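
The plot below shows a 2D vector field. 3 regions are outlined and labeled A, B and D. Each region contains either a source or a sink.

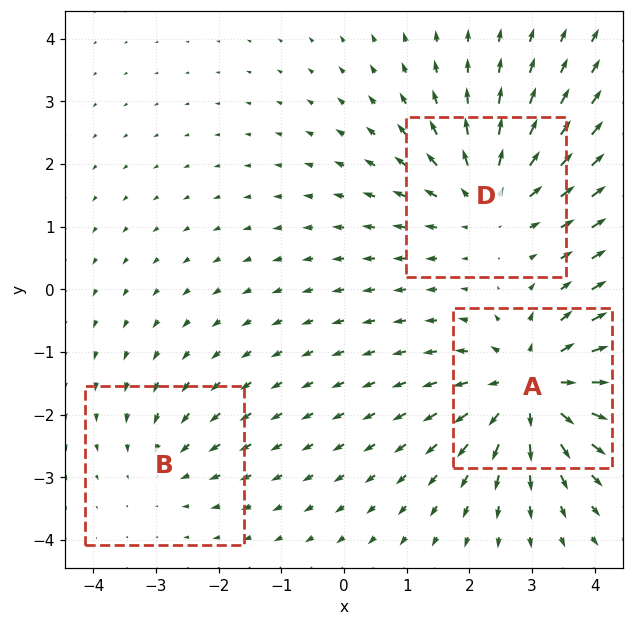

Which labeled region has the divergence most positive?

Divergence at each region's feature centre — A: about +5, B: about -2, D: about +3. Region A is most positive.

A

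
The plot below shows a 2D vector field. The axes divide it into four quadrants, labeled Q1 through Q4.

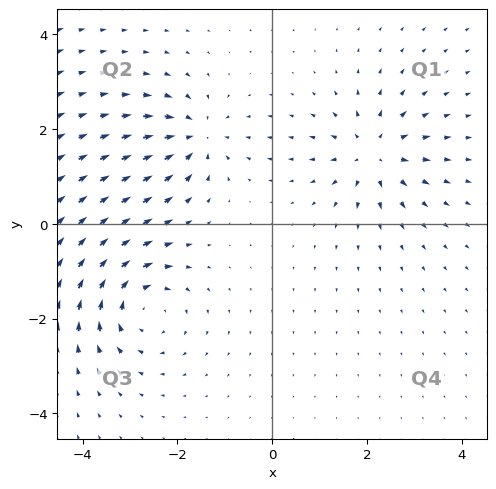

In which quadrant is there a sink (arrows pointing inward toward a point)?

The sink sits at approximately (-1.6, 1.8), which lies in quadrant Q2. The divergence there is about -6, negative as expected for a sink.

Q2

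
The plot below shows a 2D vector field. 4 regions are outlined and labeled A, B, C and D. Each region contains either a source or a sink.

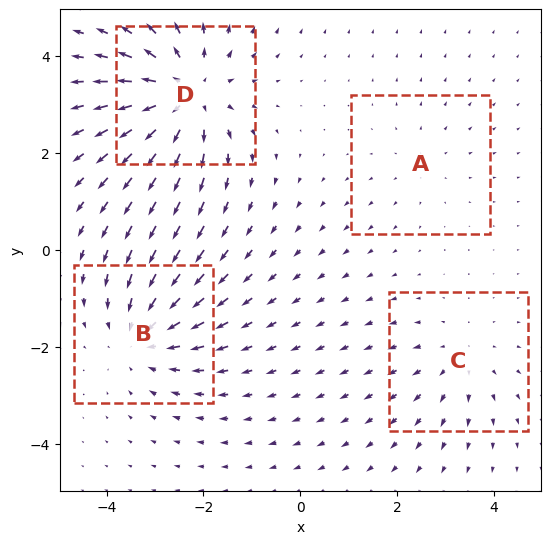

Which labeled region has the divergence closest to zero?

A

Divergence at each region's feature centre — A: about +2, B: about -4, C: about +3, D: about +6. Region A is closest to zero.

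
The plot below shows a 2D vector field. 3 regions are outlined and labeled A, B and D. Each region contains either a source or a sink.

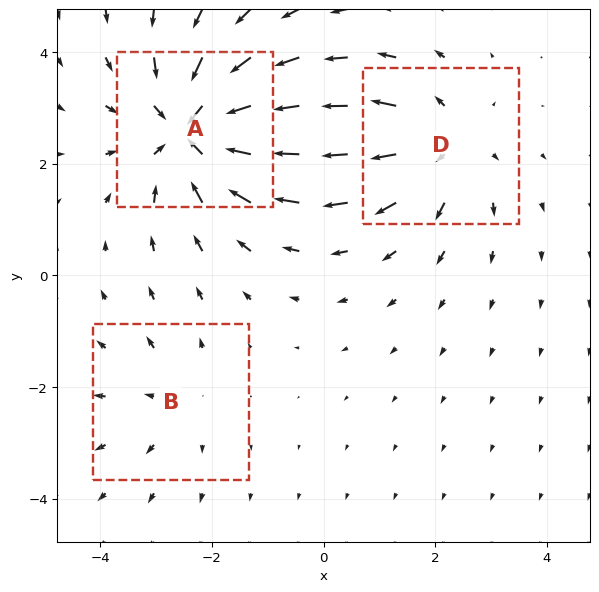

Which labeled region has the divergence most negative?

Divergence at each region's feature centre — A: about -4, B: about +2, D: about +3. Region A is most negative.

A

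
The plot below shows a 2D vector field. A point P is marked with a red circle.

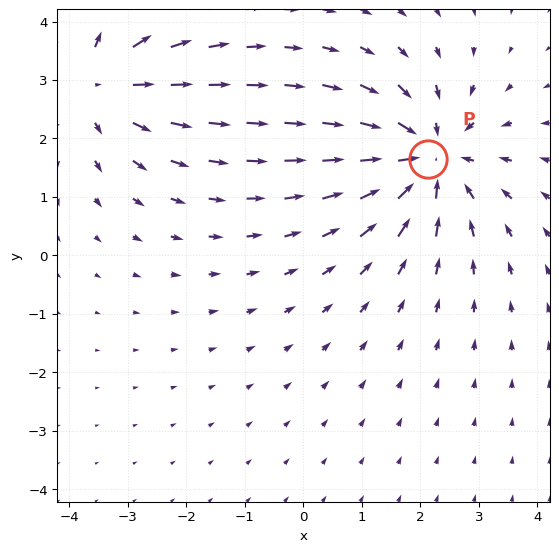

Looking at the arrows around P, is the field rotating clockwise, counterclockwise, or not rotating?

Near P at (2.1, 1.7) the arrows show no circulation. The curl there is ≈0.

not rotating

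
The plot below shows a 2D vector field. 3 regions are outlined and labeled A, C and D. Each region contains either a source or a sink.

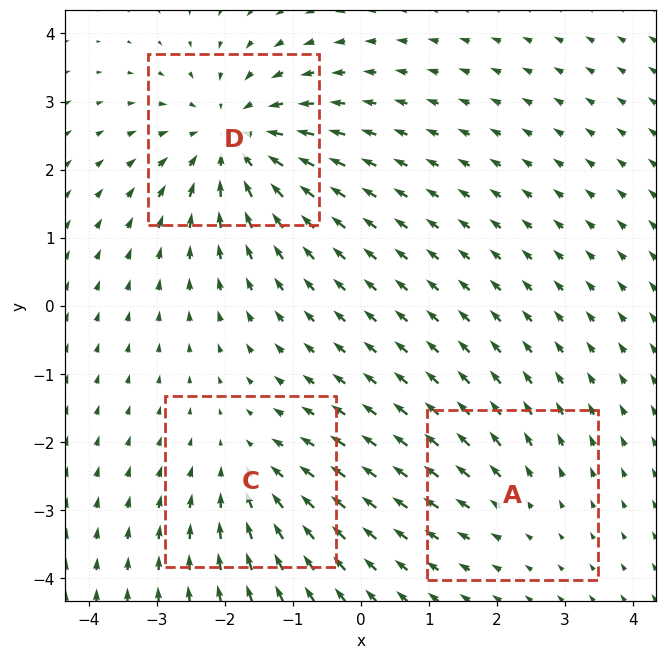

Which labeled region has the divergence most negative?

Divergence at each region's feature centre — A: about +2, C: about -3, D: about -5. Region D is most negative.

D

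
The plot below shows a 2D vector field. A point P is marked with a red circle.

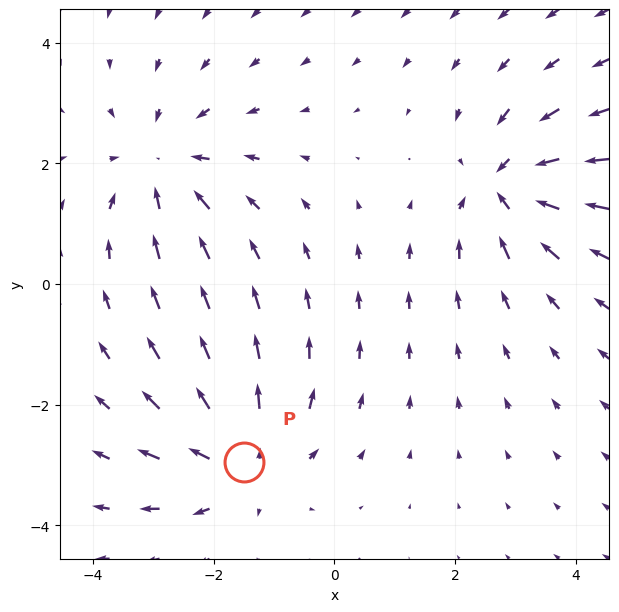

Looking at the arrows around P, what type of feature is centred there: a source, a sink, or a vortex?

source

At P (-1.5, -3.0) the arrows spread outward. Divergence about +4, curl ≈0 — positive divergence with near-zero curl is a source.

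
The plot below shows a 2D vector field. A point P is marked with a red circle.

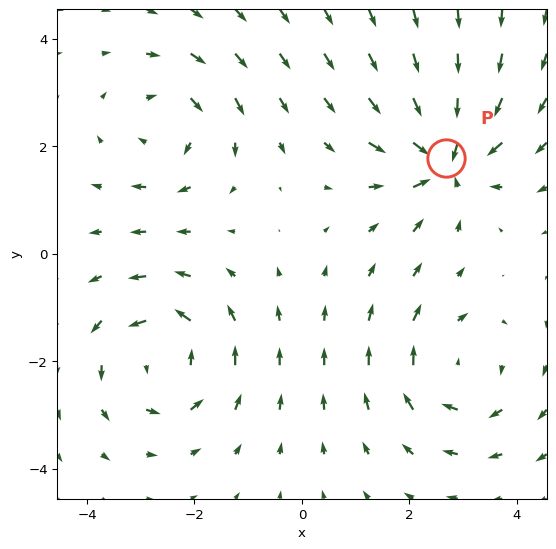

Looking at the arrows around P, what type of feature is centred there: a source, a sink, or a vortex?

sink

At P (2.7, 1.8) the arrows converge inward. Divergence about -5, curl ≈0 — negative divergence with near-zero curl is a sink.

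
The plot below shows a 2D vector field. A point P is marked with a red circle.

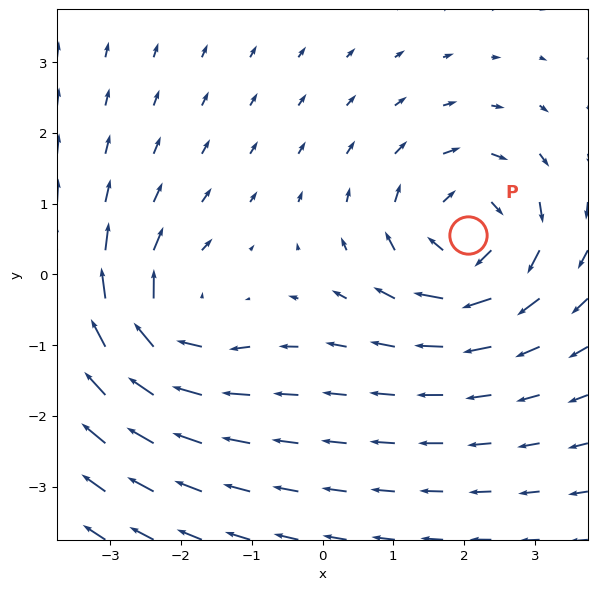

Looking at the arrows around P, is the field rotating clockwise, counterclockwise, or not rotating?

clockwise

Near P at (2.1, 0.6) the arrows circulate clockwise. The curl (z-component) there is about -6; negative curl means clockwise rotation.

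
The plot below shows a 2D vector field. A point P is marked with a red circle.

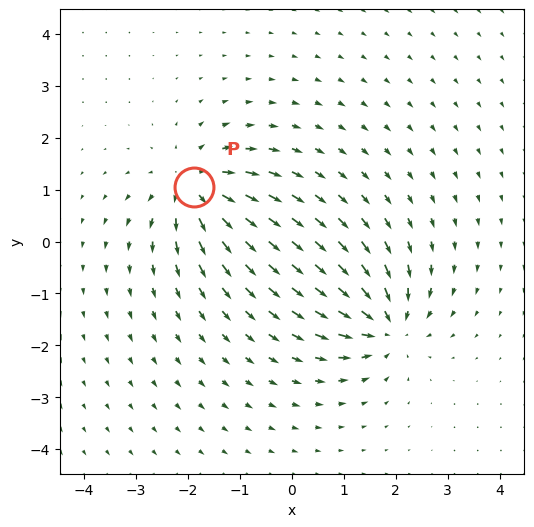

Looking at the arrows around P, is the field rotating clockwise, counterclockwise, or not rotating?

not rotating

Near P at (-1.9, 1.0) the arrows show no circulation. The curl there is ≈0.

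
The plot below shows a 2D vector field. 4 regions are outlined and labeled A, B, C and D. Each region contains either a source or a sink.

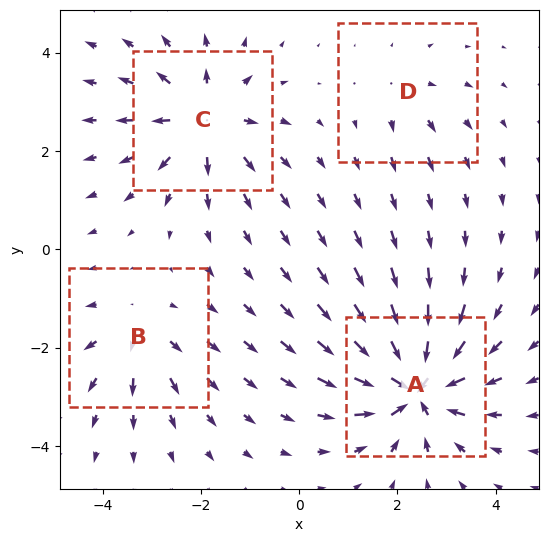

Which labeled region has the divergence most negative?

Divergence at each region's feature centre — A: about -8, B: about +4, C: about +6, D: about +2. Region A is most negative.

A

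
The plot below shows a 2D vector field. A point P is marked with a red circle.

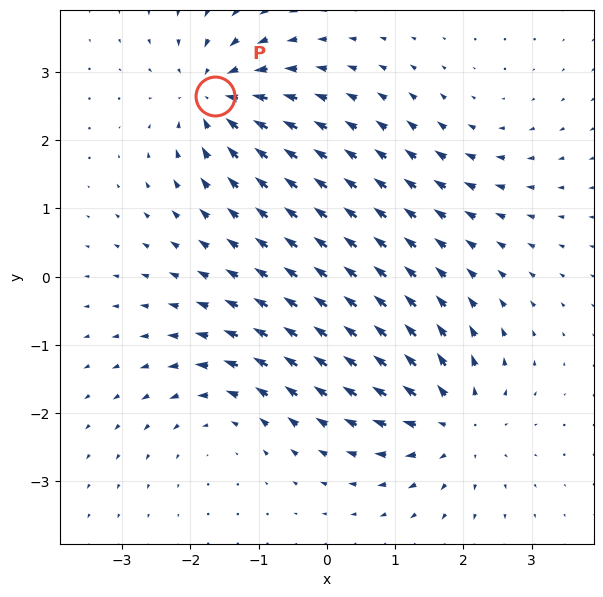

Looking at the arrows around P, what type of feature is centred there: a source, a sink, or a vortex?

At P (-1.6, 2.6) the arrows converge inward. Divergence about -6, curl ≈0 — negative divergence with near-zero curl is a sink.

sink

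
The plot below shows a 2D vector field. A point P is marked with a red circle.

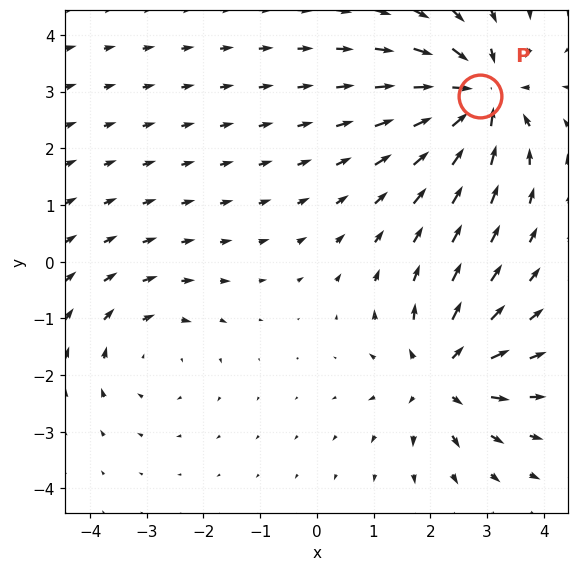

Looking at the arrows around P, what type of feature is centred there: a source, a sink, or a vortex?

At P (2.9, 2.9) the arrows converge inward. Divergence about -6, curl ≈0 — negative divergence with near-zero curl is a sink.

sink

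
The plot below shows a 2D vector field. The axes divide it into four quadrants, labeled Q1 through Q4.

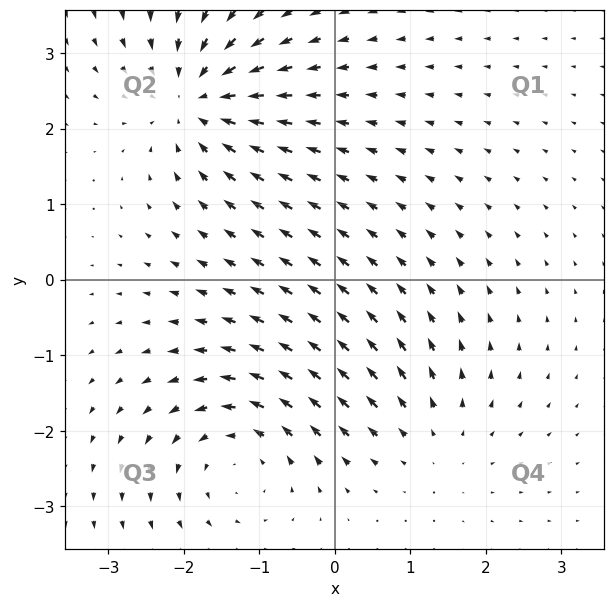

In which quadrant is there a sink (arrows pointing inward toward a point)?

The sink sits at approximately (-1.8, 2.4), which lies in quadrant Q2. The divergence there is about -6, negative as expected for a sink.

Q2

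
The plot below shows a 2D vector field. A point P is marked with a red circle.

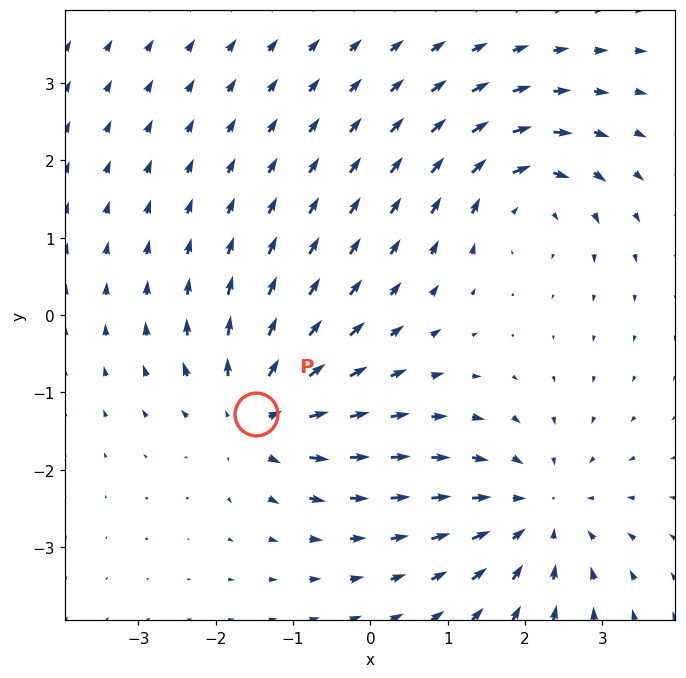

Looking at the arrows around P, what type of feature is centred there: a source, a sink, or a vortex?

source

At P (-1.5, -1.3) the arrows spread outward. Divergence about +6, curl ≈0 — positive divergence with near-zero curl is a source.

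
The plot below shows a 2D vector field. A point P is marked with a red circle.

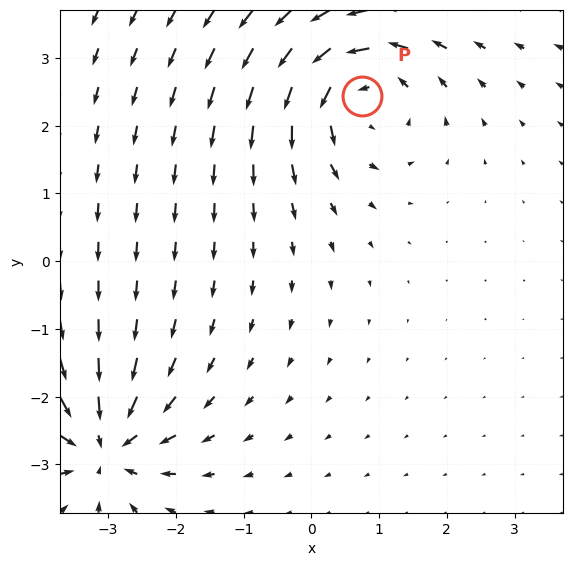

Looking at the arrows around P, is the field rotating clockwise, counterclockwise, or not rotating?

counterclockwise

Near P at (0.8, 2.4) the arrows circulate counterclockwise. The curl (z-component) there is about +5; positive curl means counterclockwise rotation.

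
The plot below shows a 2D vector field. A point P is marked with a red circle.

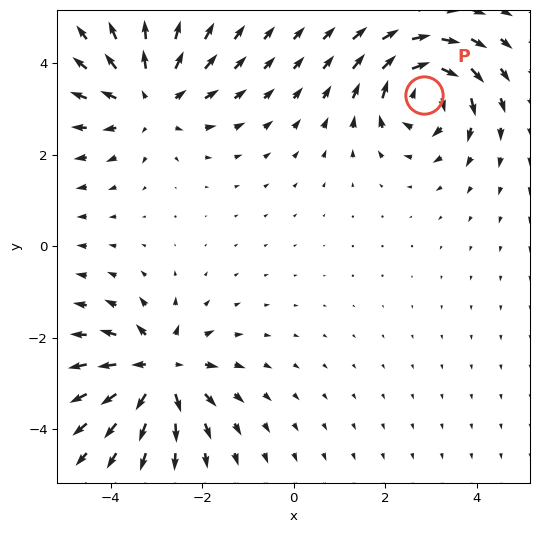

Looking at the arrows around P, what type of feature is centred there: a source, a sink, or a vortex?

At P (2.8, 3.3) the arrows circulate clockwise. Divergence ≈0, curl about -6 — near-zero divergence with nonzero curl is a vortex.

vortex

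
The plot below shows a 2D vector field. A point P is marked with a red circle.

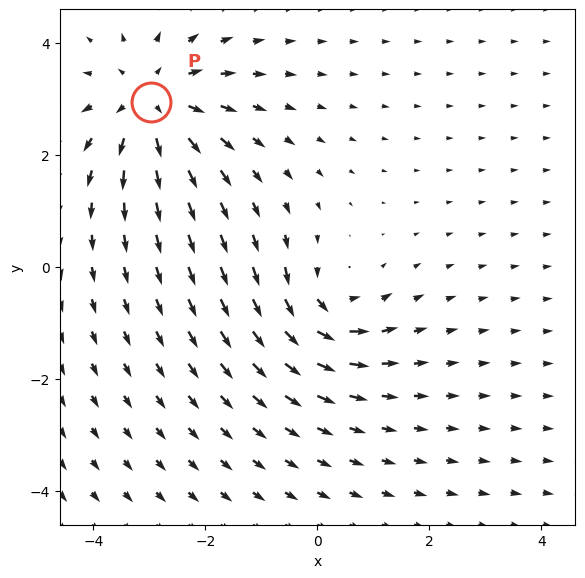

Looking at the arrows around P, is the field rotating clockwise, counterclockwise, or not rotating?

not rotating

Near P at (-3.0, 2.9) the arrows show no circulation. The curl there is ≈0.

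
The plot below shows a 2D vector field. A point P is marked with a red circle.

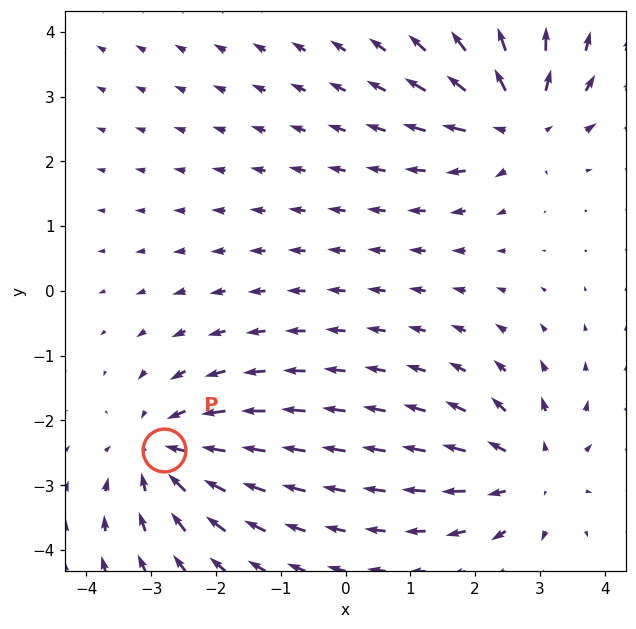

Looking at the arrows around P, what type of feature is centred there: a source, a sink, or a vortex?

sink

At P (-2.8, -2.5) the arrows converge inward. Divergence about -5, curl ≈0 — negative divergence with near-zero curl is a sink.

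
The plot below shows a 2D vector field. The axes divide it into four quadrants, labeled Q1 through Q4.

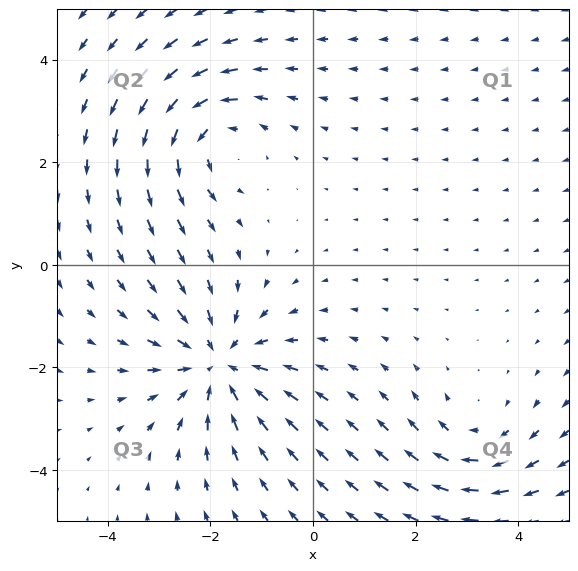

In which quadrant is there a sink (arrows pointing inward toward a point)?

The sink sits at approximately (-1.8, -1.9), which lies in quadrant Q3. The divergence there is about -4, negative as expected for a sink.

Q3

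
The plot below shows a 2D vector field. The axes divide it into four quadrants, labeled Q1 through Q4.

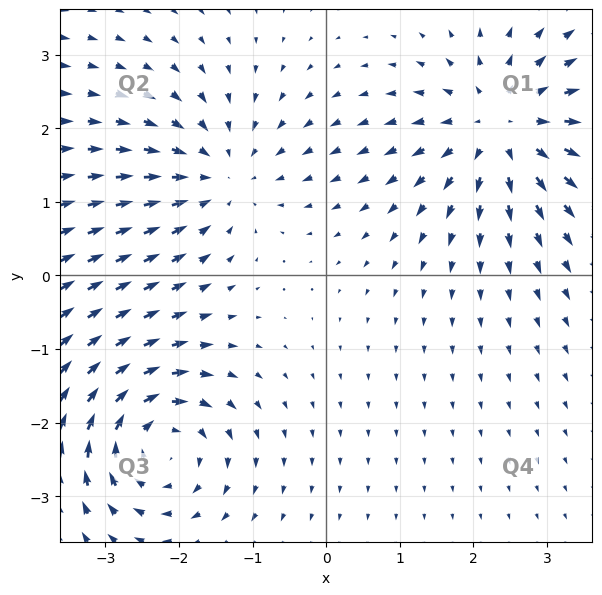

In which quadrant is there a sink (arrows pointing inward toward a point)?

The sink sits at approximately (-1.4, 1.4), which lies in quadrant Q2. The divergence there is about -4, negative as expected for a sink.

Q2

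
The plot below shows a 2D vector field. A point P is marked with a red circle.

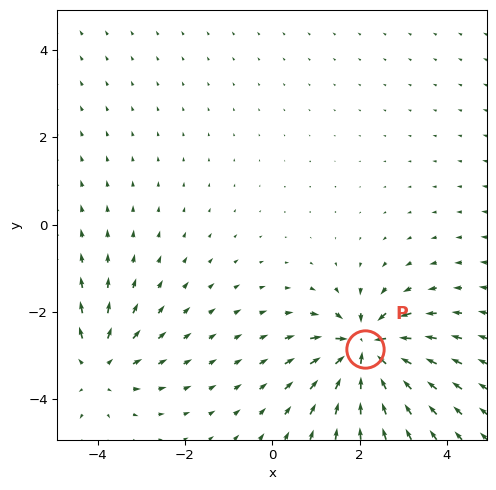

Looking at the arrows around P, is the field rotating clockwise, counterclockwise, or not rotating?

not rotating

Near P at (2.1, -2.9) the arrows show no circulation. The curl there is ≈0.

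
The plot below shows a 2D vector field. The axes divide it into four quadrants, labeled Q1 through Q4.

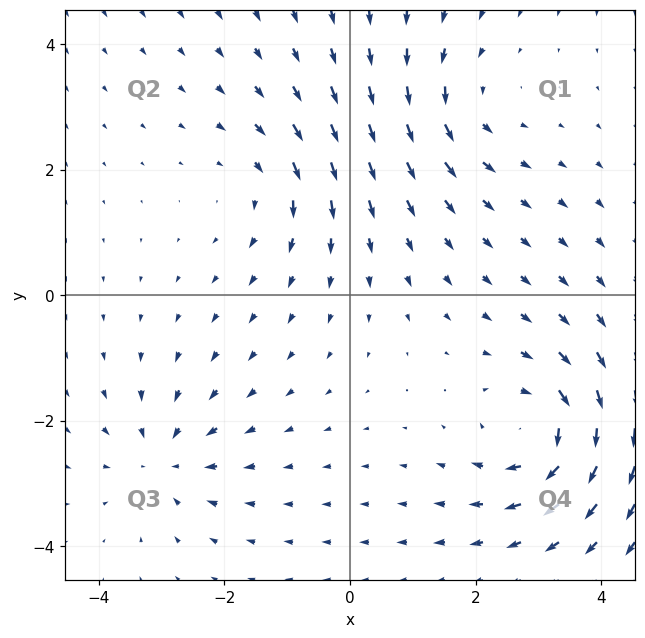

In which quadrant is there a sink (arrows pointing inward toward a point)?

The sink sits at approximately (-3.0, -2.6), which lies in quadrant Q3. The divergence there is about -4, negative as expected for a sink.

Q3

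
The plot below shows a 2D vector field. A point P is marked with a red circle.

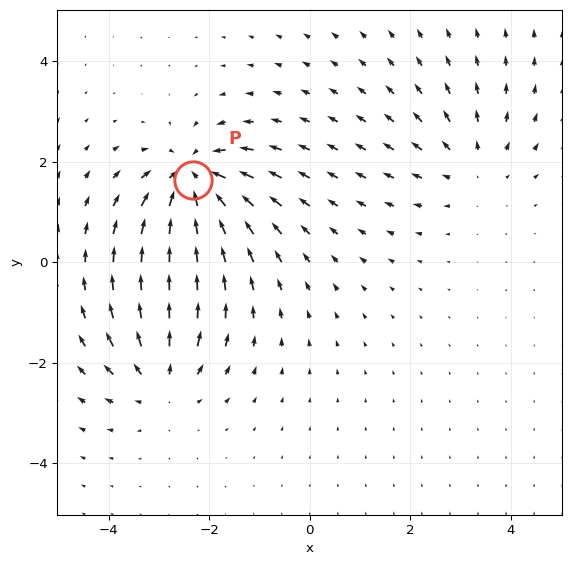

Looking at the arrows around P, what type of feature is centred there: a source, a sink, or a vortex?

At P (-2.3, 1.6) the arrows converge inward. Divergence about -7, curl ≈0 — negative divergence with near-zero curl is a sink.

sink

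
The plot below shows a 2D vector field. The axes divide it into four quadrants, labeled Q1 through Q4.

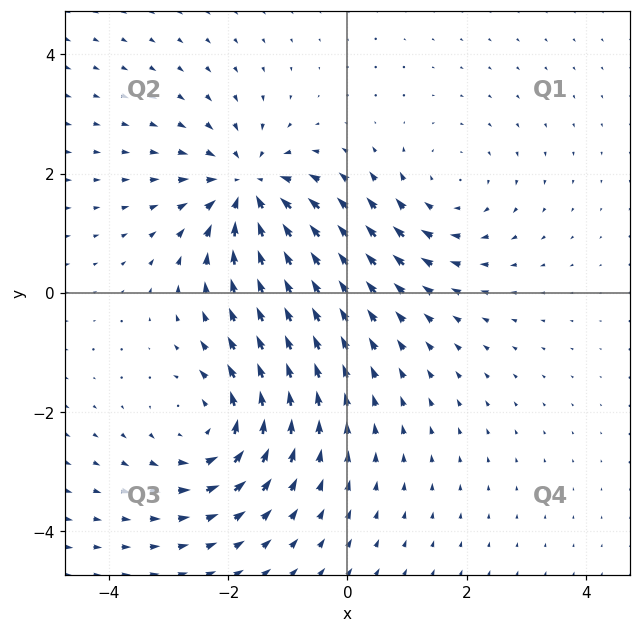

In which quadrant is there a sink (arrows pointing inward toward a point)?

Q2

The sink sits at approximately (-1.7, 1.7), which lies in quadrant Q2. The divergence there is about -5, negative as expected for a sink.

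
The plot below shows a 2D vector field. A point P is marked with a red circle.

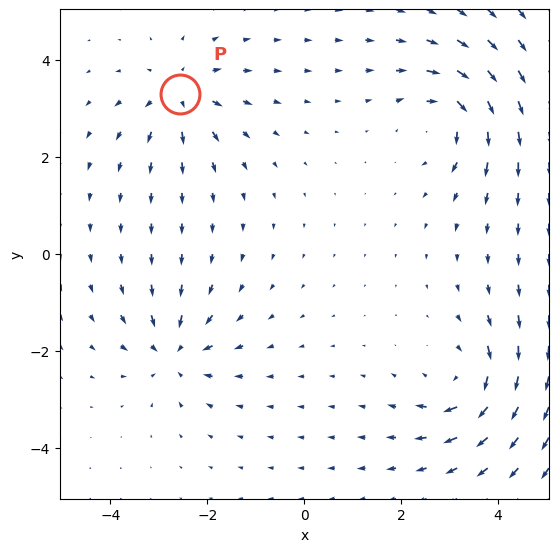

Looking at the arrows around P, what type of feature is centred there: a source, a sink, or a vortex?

At P (-2.6, 3.3) the arrows spread outward. Divergence about +5, curl ≈0 — positive divergence with near-zero curl is a source.

source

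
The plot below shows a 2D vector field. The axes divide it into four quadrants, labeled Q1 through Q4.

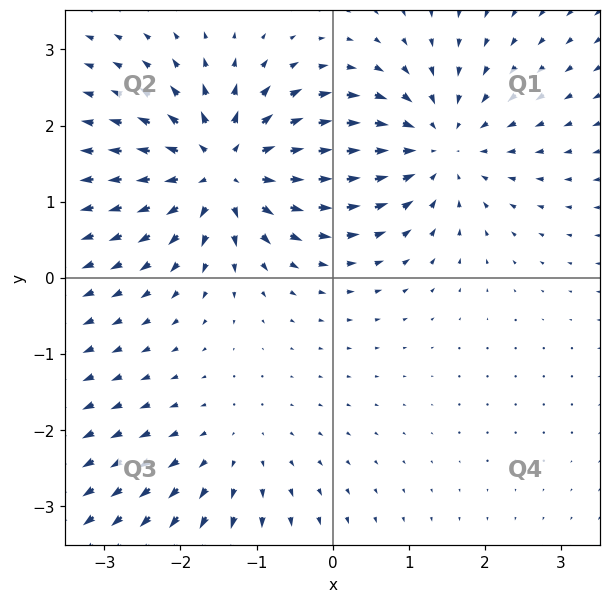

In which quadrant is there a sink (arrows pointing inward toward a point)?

Q1

The sink sits at approximately (1.4, 1.7), which lies in quadrant Q1. The divergence there is about -4, negative as expected for a sink.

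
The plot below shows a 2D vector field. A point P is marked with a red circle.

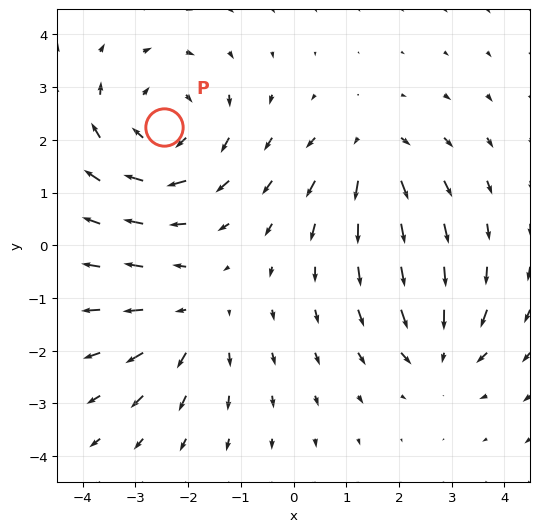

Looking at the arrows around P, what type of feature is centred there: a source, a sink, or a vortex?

vortex

At P (-2.5, 2.2) the arrows circulate clockwise. Divergence ≈0, curl about -4 — near-zero divergence with nonzero curl is a vortex.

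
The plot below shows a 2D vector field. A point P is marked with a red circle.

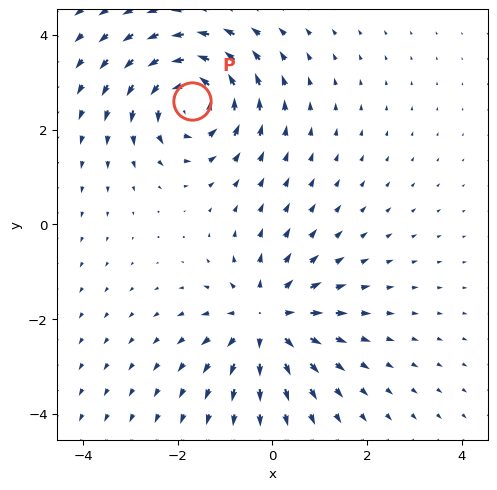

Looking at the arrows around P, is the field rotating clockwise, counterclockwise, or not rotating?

counterclockwise

Near P at (-1.7, 2.6) the arrows circulate counterclockwise. The curl (z-component) there is about +5; positive curl means counterclockwise rotation.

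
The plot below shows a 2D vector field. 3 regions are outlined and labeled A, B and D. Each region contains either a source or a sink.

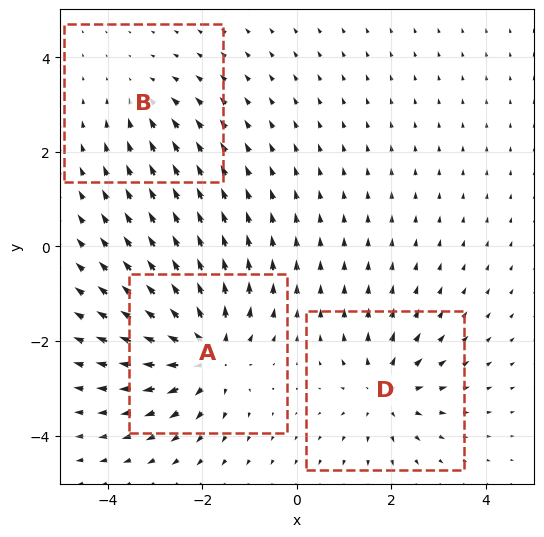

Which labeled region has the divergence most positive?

Divergence at each region's feature centre — A: about +5, B: about -2, D: about +4. Region A is most positive.

A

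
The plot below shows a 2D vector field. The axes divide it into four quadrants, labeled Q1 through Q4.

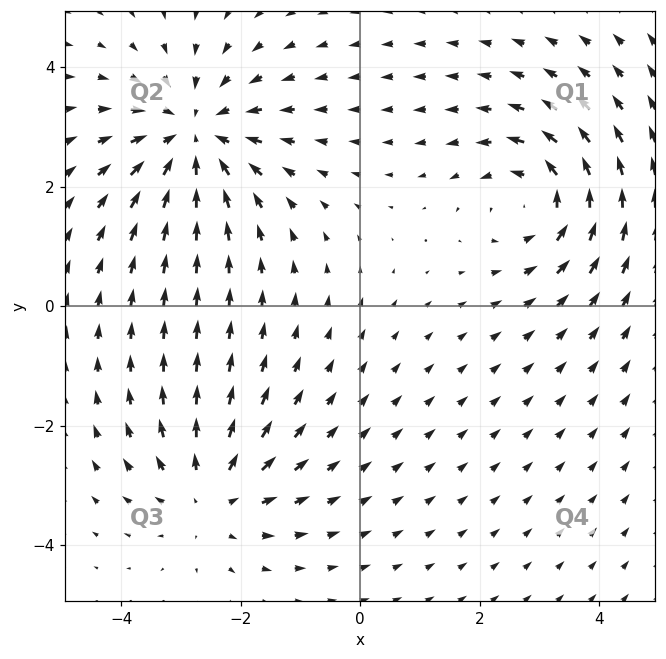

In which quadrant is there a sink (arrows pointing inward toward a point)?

Q2

The sink sits at approximately (-2.8, 2.9), which lies in quadrant Q2. The divergence there is about -4, negative as expected for a sink.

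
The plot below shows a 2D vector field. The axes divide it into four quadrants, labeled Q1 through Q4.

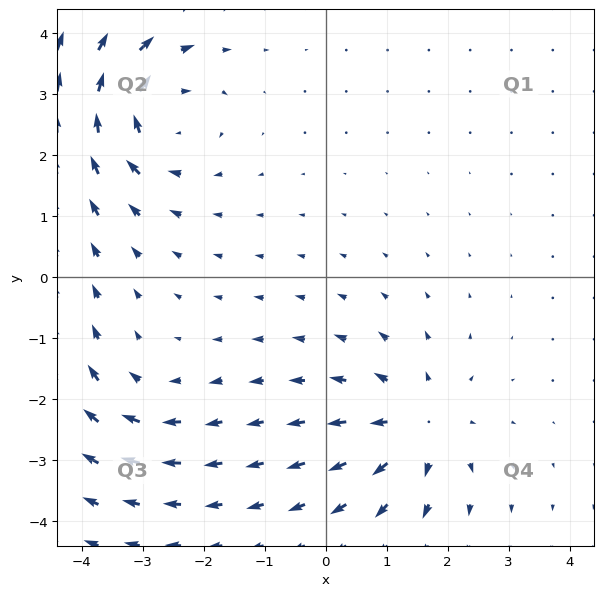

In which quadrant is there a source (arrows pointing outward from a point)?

Q4

The source sits at approximately (1.5, -2.4), which lies in quadrant Q4. The divergence there is about +5, positive as expected for a source.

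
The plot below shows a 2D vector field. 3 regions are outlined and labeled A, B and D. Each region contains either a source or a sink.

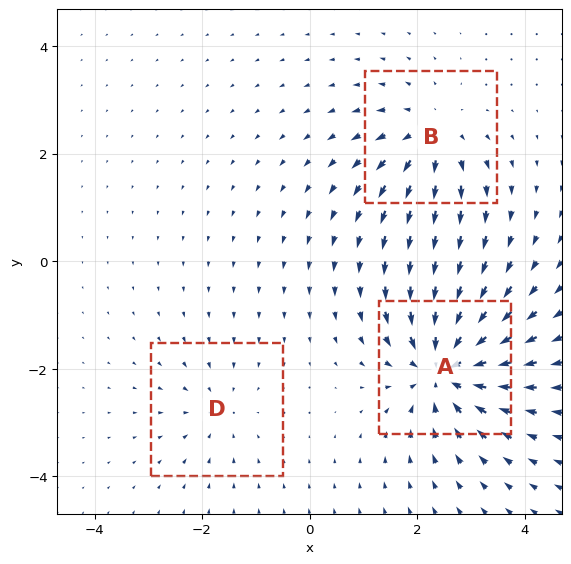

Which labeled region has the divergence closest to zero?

Divergence at each region's feature centre — A: about -6, B: about +4, D: about -2. Region D is closest to zero.

D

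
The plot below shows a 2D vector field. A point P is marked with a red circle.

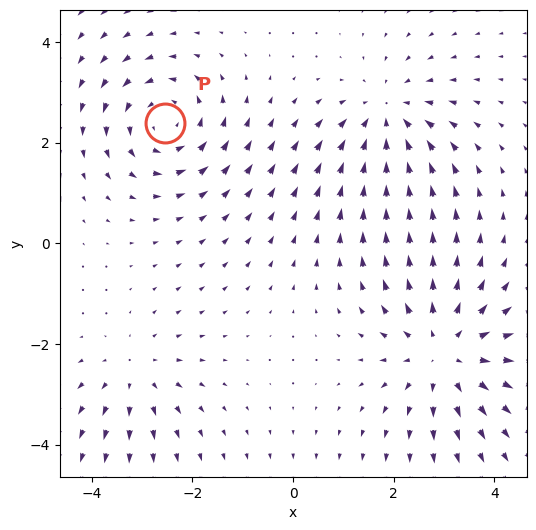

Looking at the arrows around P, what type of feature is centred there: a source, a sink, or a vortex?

vortex

At P (-2.6, 2.4) the arrows circulate counterclockwise. Divergence ≈0, curl about +4 — near-zero divergence with nonzero curl is a vortex.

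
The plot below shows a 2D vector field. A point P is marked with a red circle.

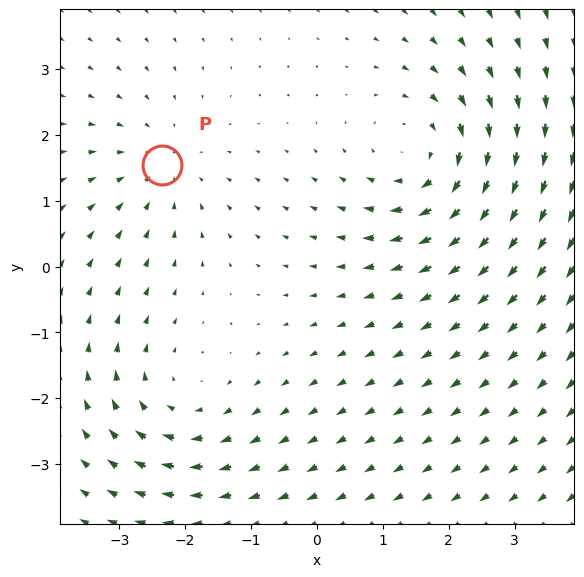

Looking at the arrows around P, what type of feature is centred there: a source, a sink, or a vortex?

sink

At P (-2.3, 1.5) the arrows converge inward. Divergence about -2, curl ≈0 — negative divergence with near-zero curl is a sink.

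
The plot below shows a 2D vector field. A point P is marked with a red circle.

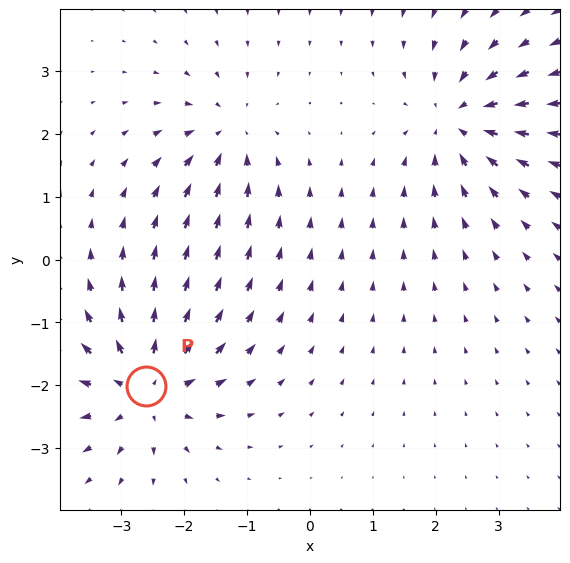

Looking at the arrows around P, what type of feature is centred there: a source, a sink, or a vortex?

source

At P (-2.6, -2.0) the arrows spread outward. Divergence about +5, curl ≈0 — positive divergence with near-zero curl is a source.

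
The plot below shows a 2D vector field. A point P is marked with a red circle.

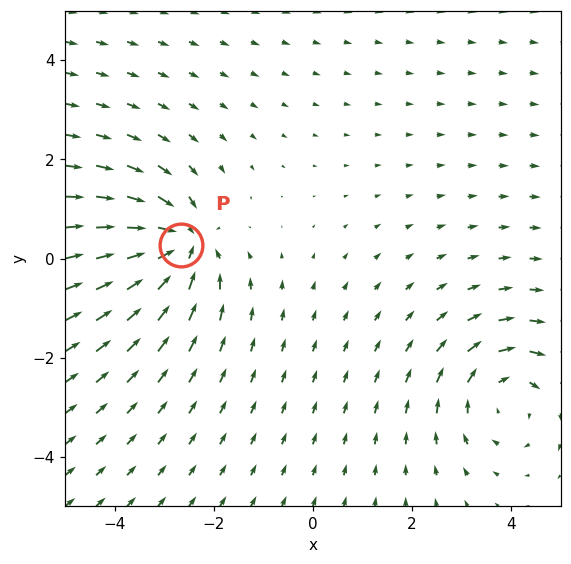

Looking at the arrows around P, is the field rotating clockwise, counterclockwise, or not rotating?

not rotating

Near P at (-2.7, 0.3) the arrows show no circulation. The curl there is ≈0.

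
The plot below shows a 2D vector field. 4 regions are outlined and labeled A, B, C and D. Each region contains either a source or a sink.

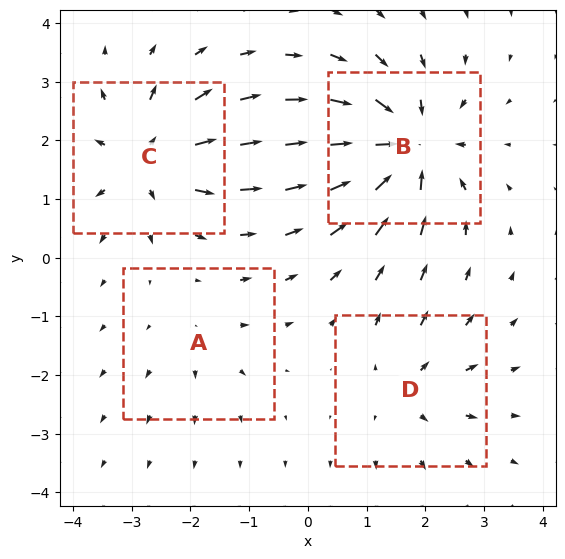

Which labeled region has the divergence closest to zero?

A

Divergence at each region's feature centre — A: about +2, B: about -8, C: about +6, D: about +4. Region A is closest to zero.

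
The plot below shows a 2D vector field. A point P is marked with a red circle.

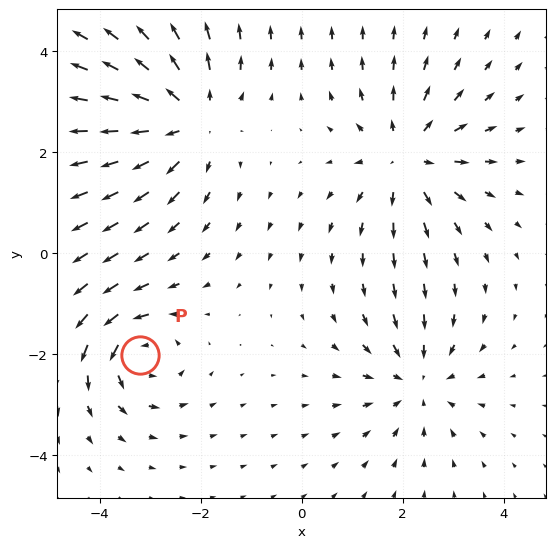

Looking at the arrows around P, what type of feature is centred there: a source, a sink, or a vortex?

vortex

At P (-3.2, -2.0) the arrows circulate counterclockwise. Divergence ≈0, curl about +5 — near-zero divergence with nonzero curl is a vortex.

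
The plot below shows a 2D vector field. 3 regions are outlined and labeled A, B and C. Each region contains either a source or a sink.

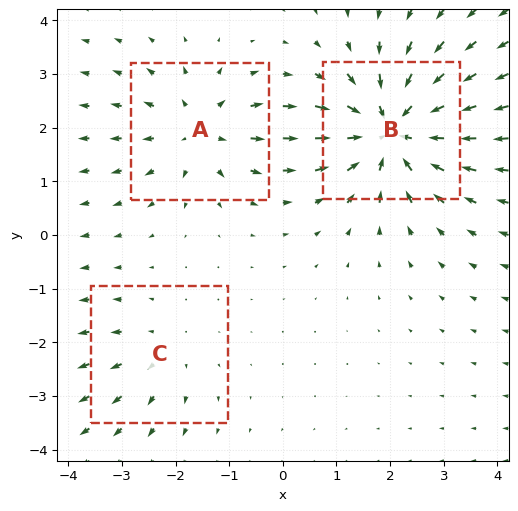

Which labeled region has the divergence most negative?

Divergence at each region's feature centre — A: about +3, B: about -5, C: about +2. Region B is most negative.

B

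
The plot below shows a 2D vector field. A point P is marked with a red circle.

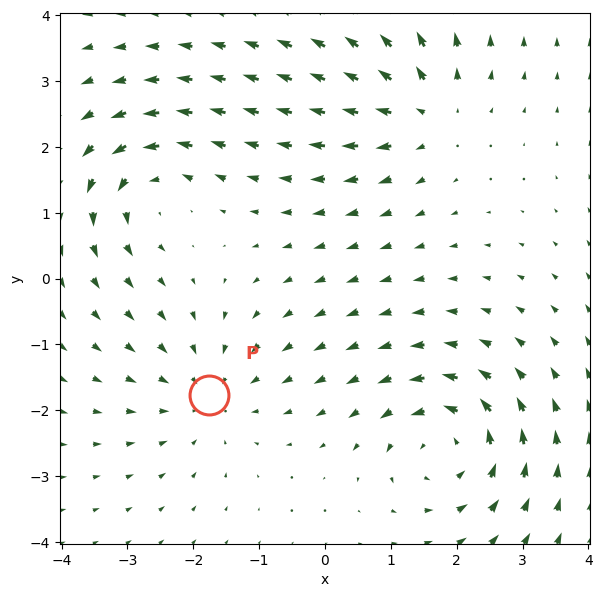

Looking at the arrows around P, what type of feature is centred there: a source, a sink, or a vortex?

At P (-1.8, -1.8) the arrows converge inward. Divergence about -3, curl ≈0 — negative divergence with near-zero curl is a sink.

sink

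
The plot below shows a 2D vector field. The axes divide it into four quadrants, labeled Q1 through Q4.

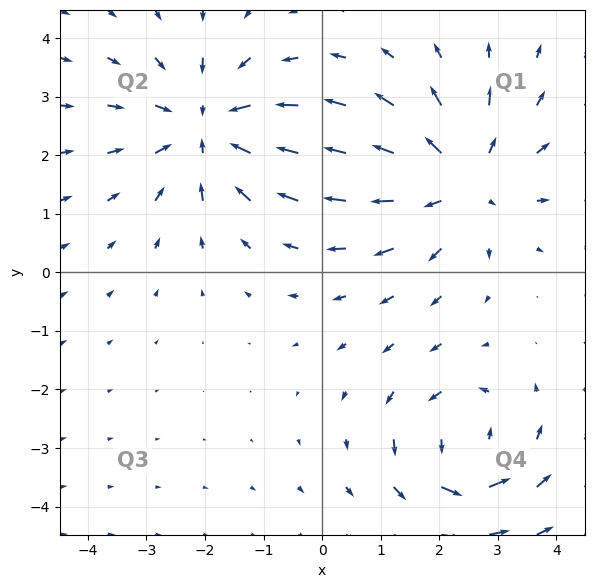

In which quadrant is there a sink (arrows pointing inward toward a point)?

Q2

The sink sits at approximately (-2.0, 2.5), which lies in quadrant Q2. The divergence there is about -4, negative as expected for a sink.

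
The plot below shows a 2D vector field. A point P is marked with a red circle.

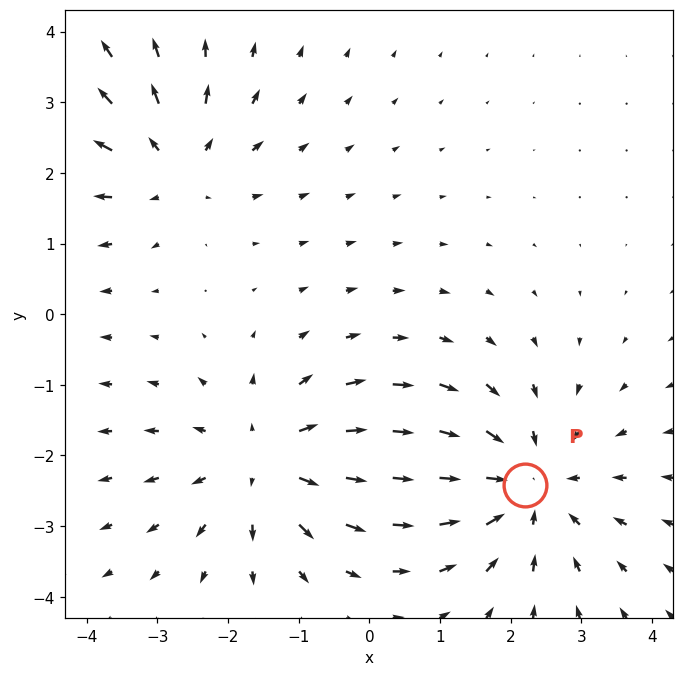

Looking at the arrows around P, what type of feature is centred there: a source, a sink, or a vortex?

sink

At P (2.2, -2.4) the arrows converge inward. Divergence about -4, curl ≈0 — negative divergence with near-zero curl is a sink.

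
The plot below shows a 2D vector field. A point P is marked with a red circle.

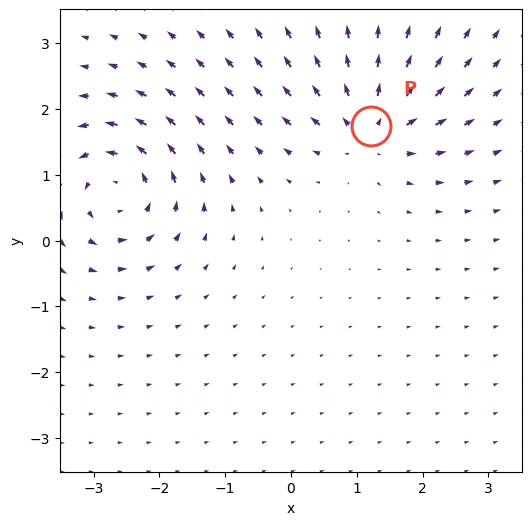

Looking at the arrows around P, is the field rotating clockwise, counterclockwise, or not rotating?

Near P at (1.2, 1.7) the arrows show no circulation. The curl there is ≈0.

not rotating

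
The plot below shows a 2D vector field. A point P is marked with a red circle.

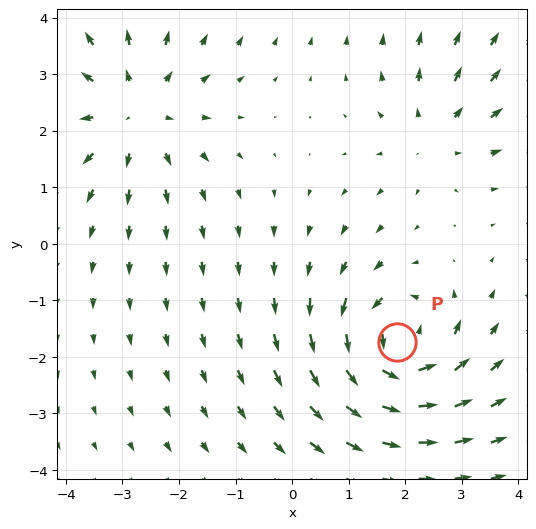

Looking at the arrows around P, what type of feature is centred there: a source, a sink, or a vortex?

At P (1.9, -1.7) the arrows circulate counterclockwise. Divergence ≈0, curl about +6 — near-zero divergence with nonzero curl is a vortex.

vortex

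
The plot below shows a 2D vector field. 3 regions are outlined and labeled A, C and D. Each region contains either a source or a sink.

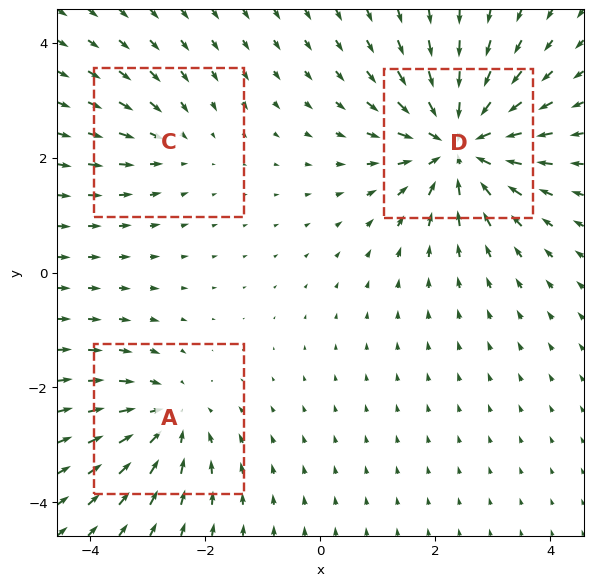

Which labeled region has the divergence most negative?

D

Divergence at each region's feature centre — A: about -3, C: about -2, D: about -6. Region D is most negative.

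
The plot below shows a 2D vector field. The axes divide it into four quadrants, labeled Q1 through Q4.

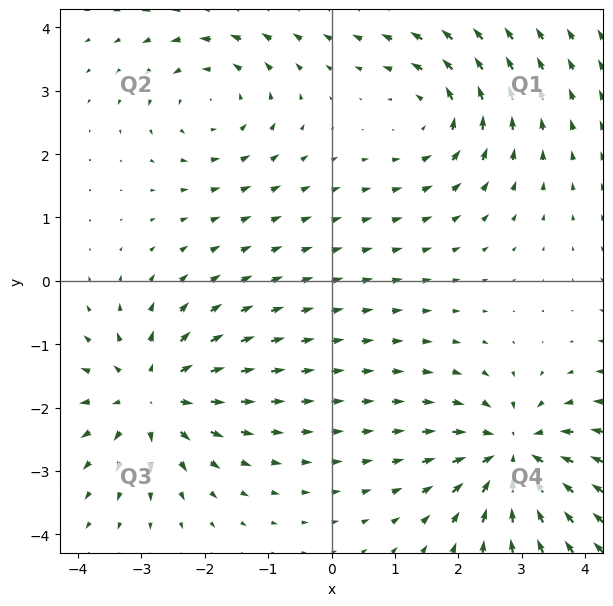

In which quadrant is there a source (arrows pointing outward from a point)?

Q3

The source sits at approximately (-2.8, -1.8), which lies in quadrant Q3. The divergence there is about +4, positive as expected for a source.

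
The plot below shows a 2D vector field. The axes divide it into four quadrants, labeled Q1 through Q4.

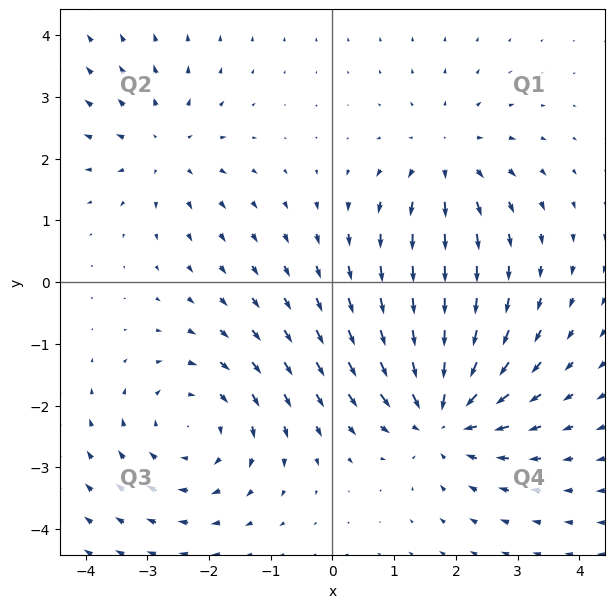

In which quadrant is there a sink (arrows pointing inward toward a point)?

Q4

The sink sits at approximately (1.8, -2.1), which lies in quadrant Q4. The divergence there is about -5, negative as expected for a sink.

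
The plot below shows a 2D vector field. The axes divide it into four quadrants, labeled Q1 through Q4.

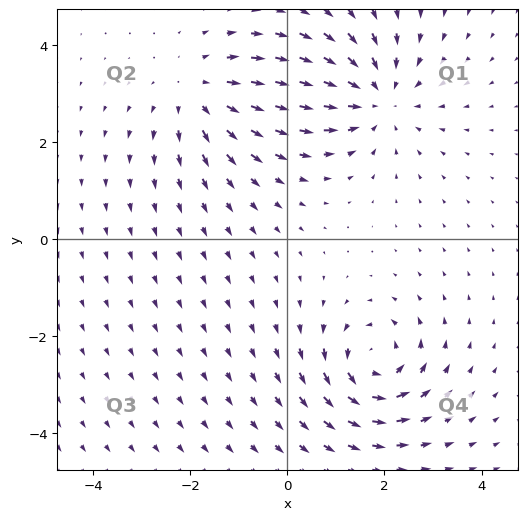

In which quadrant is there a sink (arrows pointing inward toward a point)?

Q1

The sink sits at approximately (1.8, 2.9), which lies in quadrant Q1. The divergence there is about -3, negative as expected for a sink.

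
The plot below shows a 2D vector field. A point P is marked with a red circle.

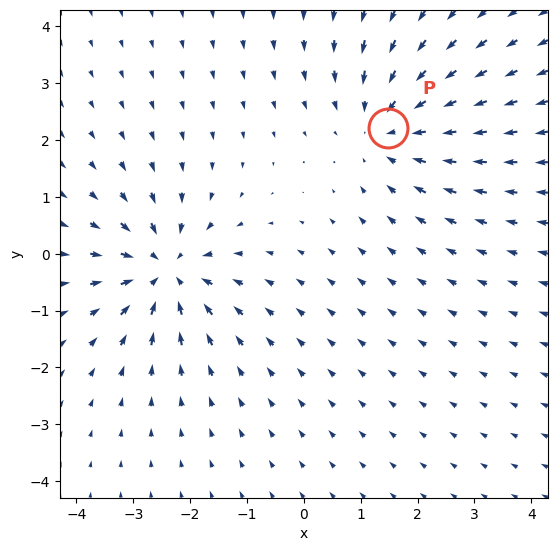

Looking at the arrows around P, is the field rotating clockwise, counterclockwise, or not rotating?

Near P at (1.5, 2.2) the arrows show no circulation. The curl there is ≈0.

not rotating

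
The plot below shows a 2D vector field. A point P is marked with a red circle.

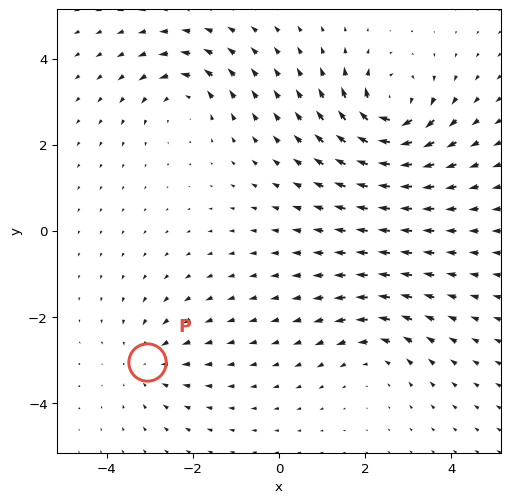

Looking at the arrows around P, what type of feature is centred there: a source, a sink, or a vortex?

At P (-3.1, -3.1) the arrows converge inward. Divergence about -3, curl ≈0 — negative divergence with near-zero curl is a sink.

sink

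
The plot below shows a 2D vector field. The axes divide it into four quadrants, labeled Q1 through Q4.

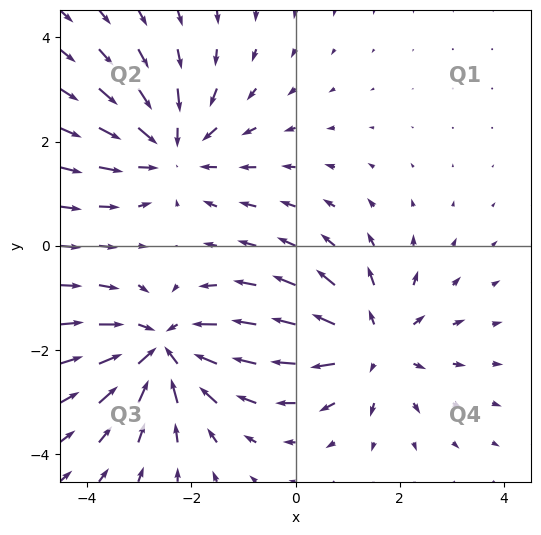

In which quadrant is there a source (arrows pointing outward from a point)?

The source sits at approximately (1.5, -1.9), which lies in quadrant Q4. The divergence there is about +3, positive as expected for a source.

Q4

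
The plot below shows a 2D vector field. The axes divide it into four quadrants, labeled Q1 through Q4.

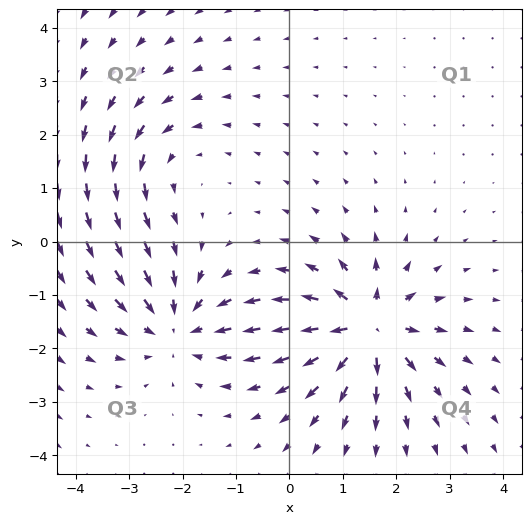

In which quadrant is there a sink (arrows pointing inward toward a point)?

Q3

The sink sits at approximately (-2.1, -1.6), which lies in quadrant Q3. The divergence there is about -4, negative as expected for a sink.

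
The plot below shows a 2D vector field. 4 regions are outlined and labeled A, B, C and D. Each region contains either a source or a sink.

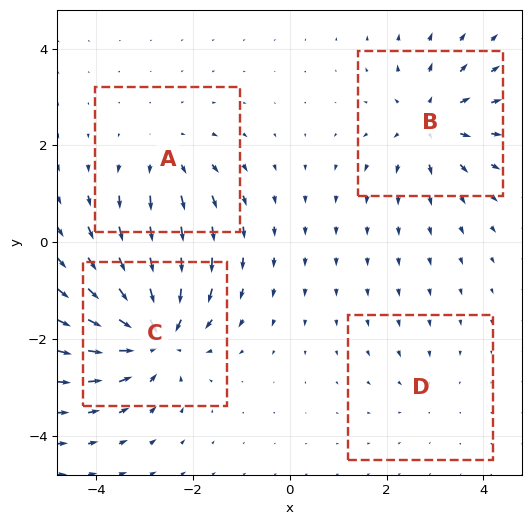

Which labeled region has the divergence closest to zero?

D

Divergence at each region's feature centre — A: about +3, B: about +5, C: about -7, D: about -2. Region D is closest to zero.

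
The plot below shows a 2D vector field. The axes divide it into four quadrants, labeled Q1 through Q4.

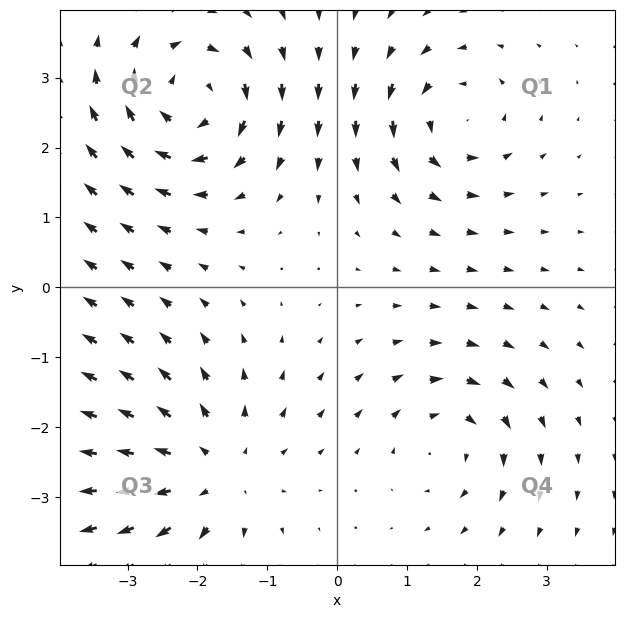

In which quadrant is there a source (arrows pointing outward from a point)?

Q3

The source sits at approximately (-1.8, -2.7), which lies in quadrant Q3. The divergence there is about +4, positive as expected for a source.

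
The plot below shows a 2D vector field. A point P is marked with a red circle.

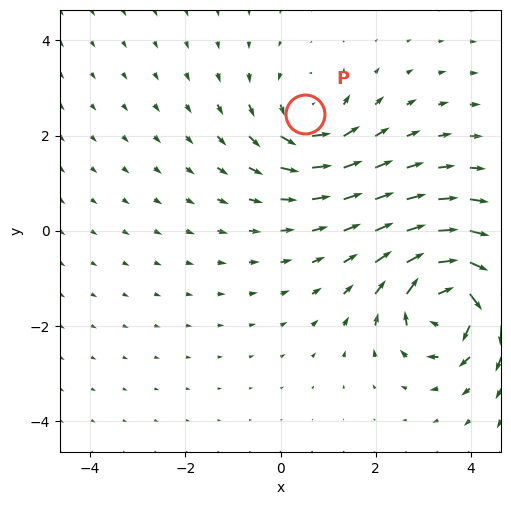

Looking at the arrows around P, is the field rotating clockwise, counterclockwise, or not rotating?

counterclockwise

Near P at (0.5, 2.4) the arrows circulate counterclockwise. The curl (z-component) there is about +4; positive curl means counterclockwise rotation.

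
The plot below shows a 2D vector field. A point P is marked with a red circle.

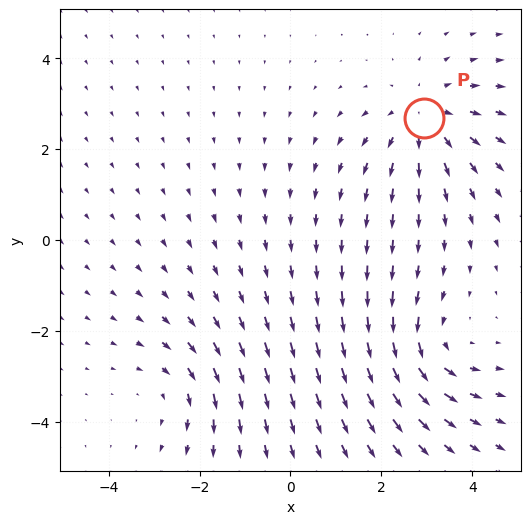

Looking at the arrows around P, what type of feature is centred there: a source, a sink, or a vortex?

source

At P (2.9, 2.7) the arrows spread outward. Divergence about +3, curl ≈0 — positive divergence with near-zero curl is a source.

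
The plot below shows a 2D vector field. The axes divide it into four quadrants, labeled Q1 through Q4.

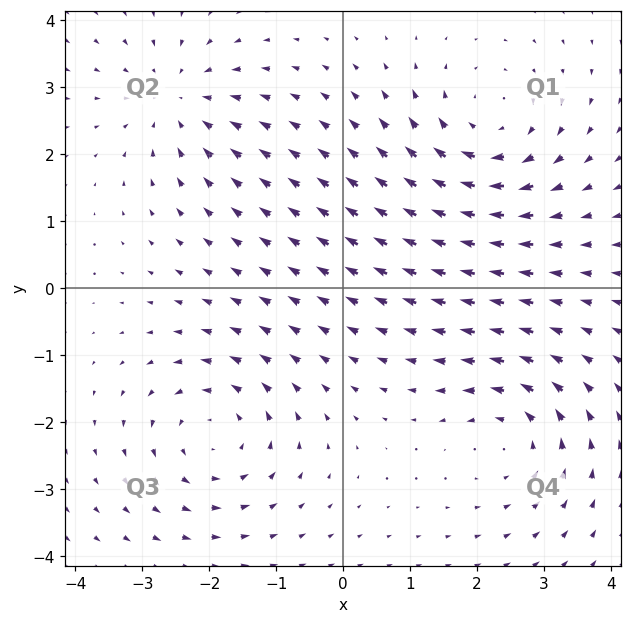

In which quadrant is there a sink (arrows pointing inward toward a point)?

The sink sits at approximately (-2.5, 2.8), which lies in quadrant Q2. The divergence there is about -4, negative as expected for a sink.

Q2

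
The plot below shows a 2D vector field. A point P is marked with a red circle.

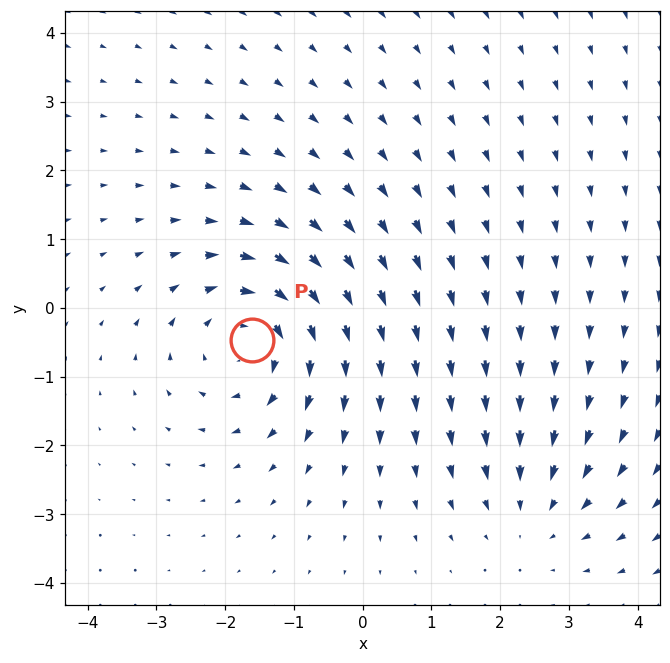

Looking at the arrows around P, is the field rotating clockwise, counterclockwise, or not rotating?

Near P at (-1.6, -0.5) the arrows circulate clockwise. The curl (z-component) there is about -4; negative curl means clockwise rotation.

clockwise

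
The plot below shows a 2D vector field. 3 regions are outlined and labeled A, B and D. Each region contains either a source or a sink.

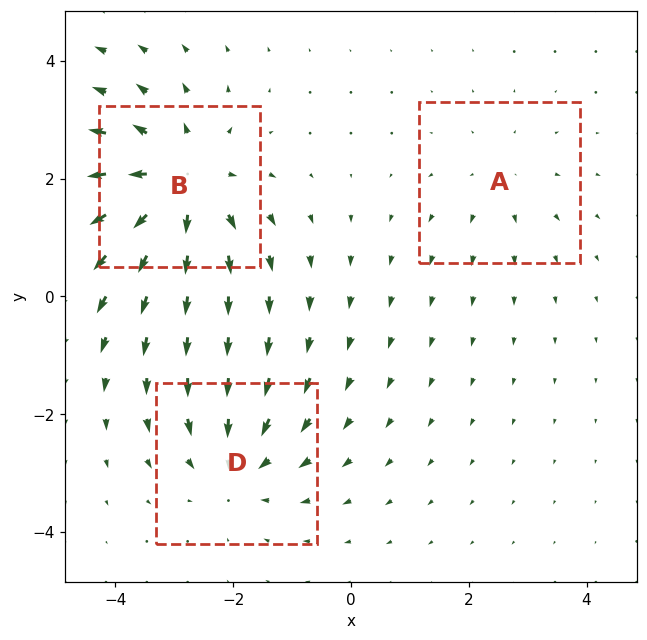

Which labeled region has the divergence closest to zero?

A

Divergence at each region's feature centre — A: about +2, B: about +5, D: about -3. Region A is closest to zero.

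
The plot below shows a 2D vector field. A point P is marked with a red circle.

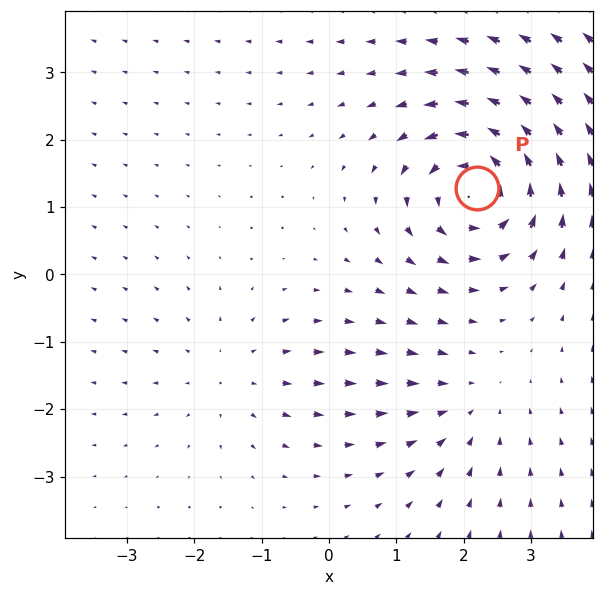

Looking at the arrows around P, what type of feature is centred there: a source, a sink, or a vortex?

At P (2.2, 1.3) the arrows circulate counterclockwise. Divergence ≈0, curl about +6 — near-zero divergence with nonzero curl is a vortex.

vortex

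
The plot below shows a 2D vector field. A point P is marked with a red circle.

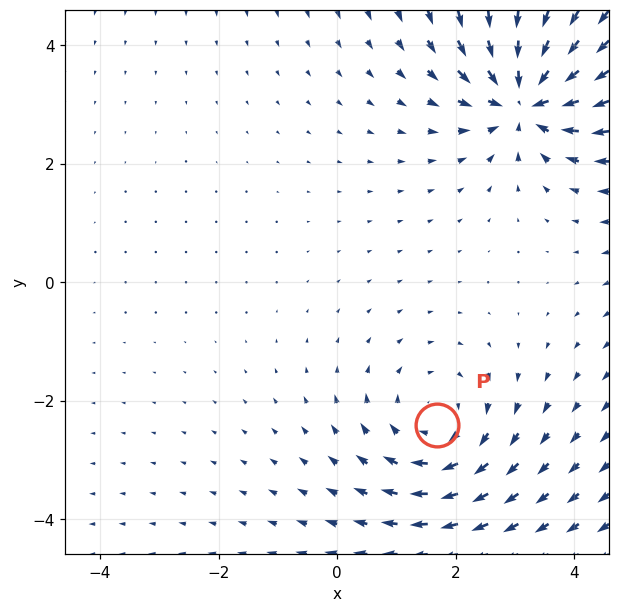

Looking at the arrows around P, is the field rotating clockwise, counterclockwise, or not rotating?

clockwise

Near P at (1.7, -2.4) the arrows circulate clockwise. The curl (z-component) there is about -3; negative curl means clockwise rotation.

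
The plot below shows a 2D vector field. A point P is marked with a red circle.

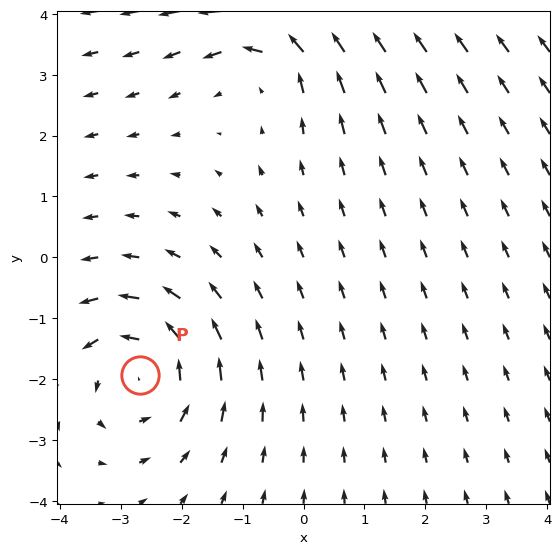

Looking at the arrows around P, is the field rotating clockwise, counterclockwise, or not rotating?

Near P at (-2.7, -1.9) the arrows circulate counterclockwise. The curl (z-component) there is about +4; positive curl means counterclockwise rotation.

counterclockwise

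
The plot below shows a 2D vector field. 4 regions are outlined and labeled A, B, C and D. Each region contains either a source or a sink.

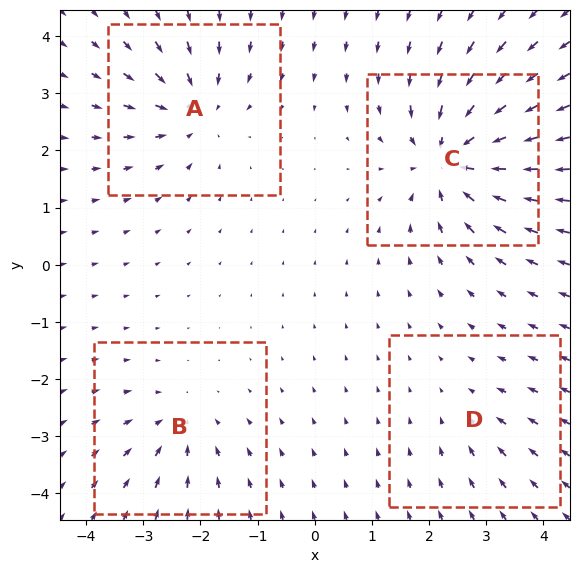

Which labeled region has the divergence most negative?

Divergence at each region's feature centre — A: about -5, B: about -4, C: about -8, D: about -2. Region C is most negative.

C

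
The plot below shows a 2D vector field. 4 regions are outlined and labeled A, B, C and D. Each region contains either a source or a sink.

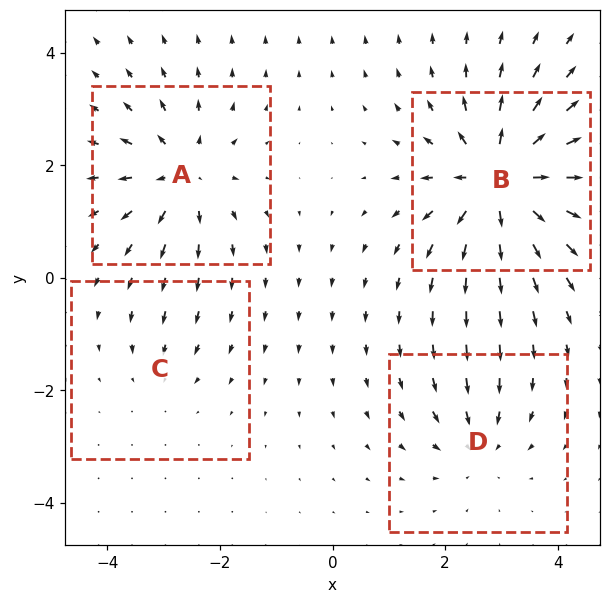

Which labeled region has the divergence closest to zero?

Divergence at each region's feature centre — A: about +5, B: about +8, C: about -2, D: about -4. Region C is closest to zero.

C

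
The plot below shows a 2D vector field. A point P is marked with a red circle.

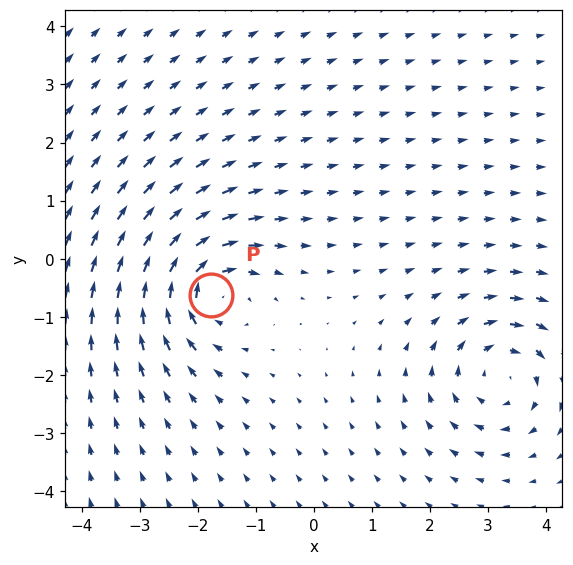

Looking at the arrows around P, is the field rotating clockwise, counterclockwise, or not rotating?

Near P at (-1.8, -0.6) the arrows circulate clockwise. The curl (z-component) there is about -6; negative curl means clockwise rotation.

clockwise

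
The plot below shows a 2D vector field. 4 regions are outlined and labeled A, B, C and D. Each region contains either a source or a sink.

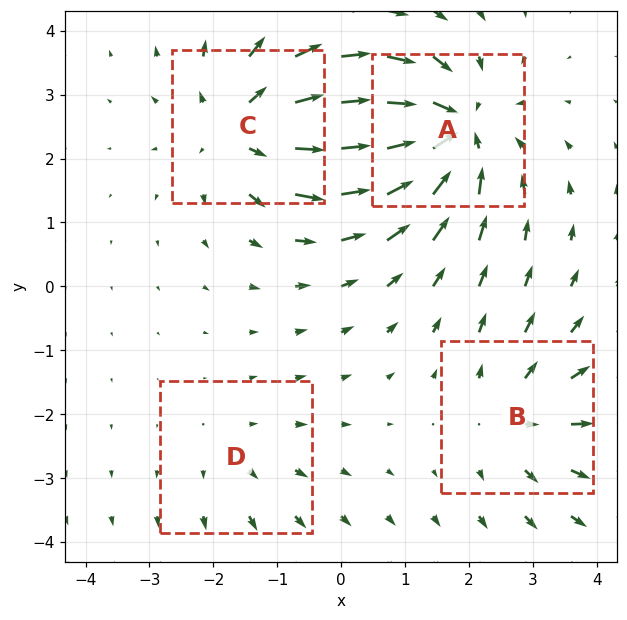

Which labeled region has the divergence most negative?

A

Divergence at each region's feature centre — A: about -6, B: about +3, C: about +5, D: about +2. Region A is most negative.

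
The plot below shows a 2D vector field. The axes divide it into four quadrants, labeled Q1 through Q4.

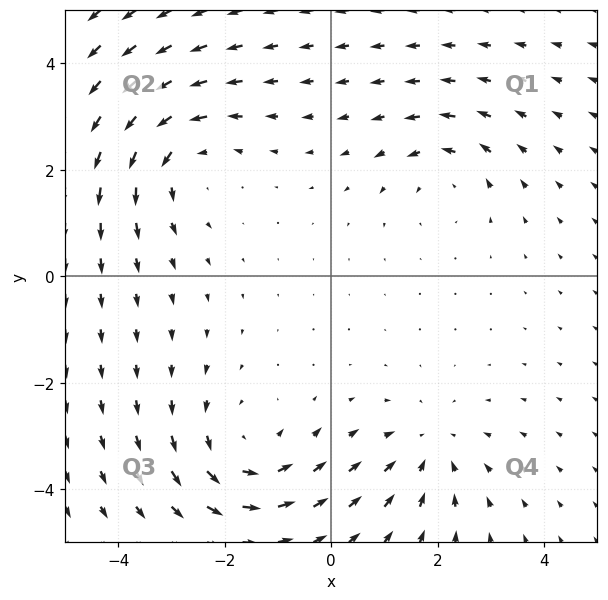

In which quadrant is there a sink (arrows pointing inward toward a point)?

The sink sits at approximately (1.8, -3.3), which lies in quadrant Q4. The divergence there is about -3, negative as expected for a sink.

Q4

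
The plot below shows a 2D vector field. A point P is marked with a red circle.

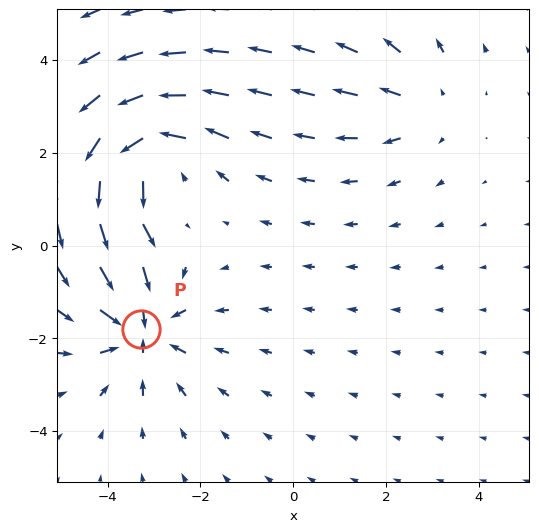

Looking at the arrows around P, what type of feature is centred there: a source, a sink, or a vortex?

sink

At P (-3.3, -1.8) the arrows converge inward. Divergence about -4, curl ≈0 — negative divergence with near-zero curl is a sink.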